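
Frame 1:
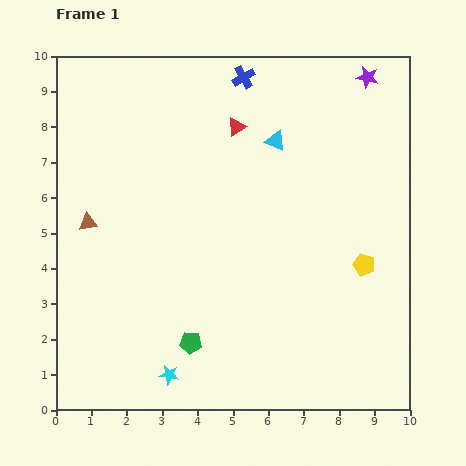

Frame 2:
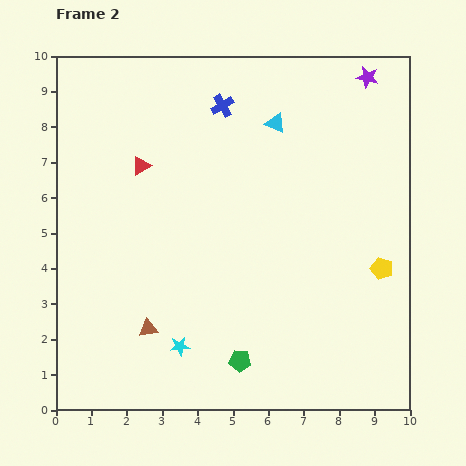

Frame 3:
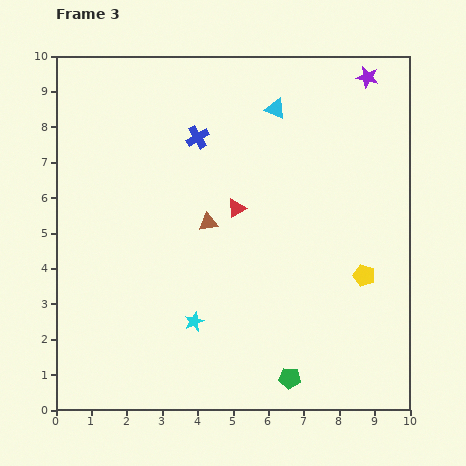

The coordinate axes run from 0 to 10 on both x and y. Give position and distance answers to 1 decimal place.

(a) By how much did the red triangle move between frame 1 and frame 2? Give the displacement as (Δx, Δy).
(-2.7, -1.1)

The red triangle was at (5.1, 8.0) in frame 1 and (2.4, 6.9) in frame 2.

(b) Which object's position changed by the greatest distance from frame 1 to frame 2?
the brown triangle

(moved 3.4; next 2.9)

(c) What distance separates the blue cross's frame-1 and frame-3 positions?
2.1

The blue cross moved from (5.3, 9.4) to (4.0, 7.7), a distance of √(1.3² + 1.7²) ≈ 2.1.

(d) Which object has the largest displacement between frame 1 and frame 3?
the brown triangle

(moved 3.4; next 3.0)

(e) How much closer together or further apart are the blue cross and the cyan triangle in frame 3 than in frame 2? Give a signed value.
+0.7

Distance in frame 2: 1.6. Distance in frame 3: 2.3.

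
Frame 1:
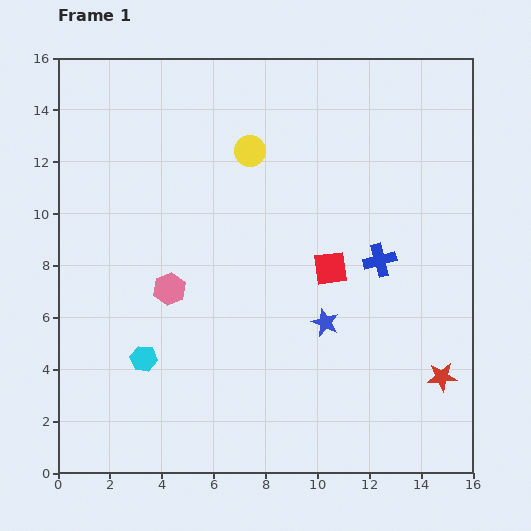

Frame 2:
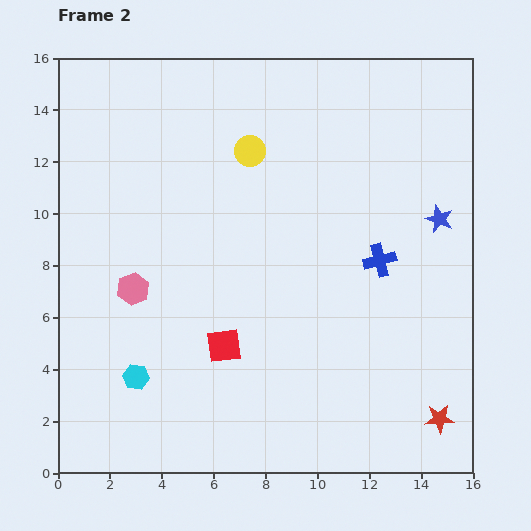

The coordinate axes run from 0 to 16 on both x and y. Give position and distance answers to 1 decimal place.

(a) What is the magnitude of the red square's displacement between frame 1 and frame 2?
5.1

The red square moved from (10.5, 7.9) to (6.4, 4.9), a distance of √(4.1² + 3.0²) ≈ 5.1.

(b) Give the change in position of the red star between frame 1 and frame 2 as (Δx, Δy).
(-0.1, -1.6)

The red star was at (14.8, 3.7) in frame 1 and (14.7, 2.1) in frame 2.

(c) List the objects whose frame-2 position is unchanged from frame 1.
the blue cross, the yellow circle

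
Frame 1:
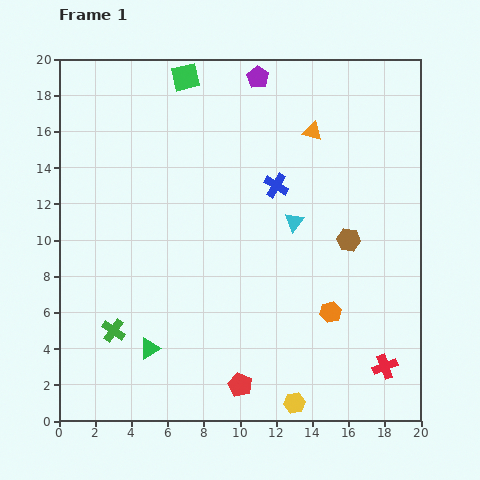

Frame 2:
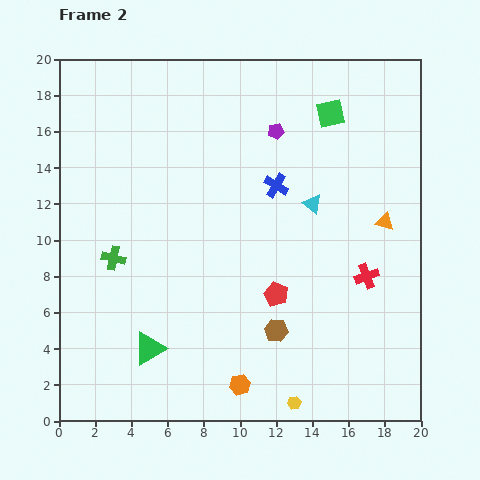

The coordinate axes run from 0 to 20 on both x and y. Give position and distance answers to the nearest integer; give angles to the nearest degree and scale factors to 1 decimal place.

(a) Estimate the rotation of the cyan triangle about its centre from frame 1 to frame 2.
31° counter-clockwise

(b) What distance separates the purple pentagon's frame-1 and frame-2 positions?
3

The purple pentagon moved from (11, 19) to (12, 16), a distance of √(1² + 3²) ≈ 3.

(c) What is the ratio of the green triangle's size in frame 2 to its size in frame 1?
1.6×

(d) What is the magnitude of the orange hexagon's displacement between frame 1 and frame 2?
6

The orange hexagon moved from (15, 6) to (10, 2), a distance of √(5² + 4²) ≈ 6.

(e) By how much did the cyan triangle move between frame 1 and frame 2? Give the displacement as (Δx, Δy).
(1, 1)

The cyan triangle was at (13, 11) in frame 1 and (14, 12) in frame 2.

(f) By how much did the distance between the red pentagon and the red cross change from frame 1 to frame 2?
-3

Distance in frame 1: 8. Distance in frame 2: 5.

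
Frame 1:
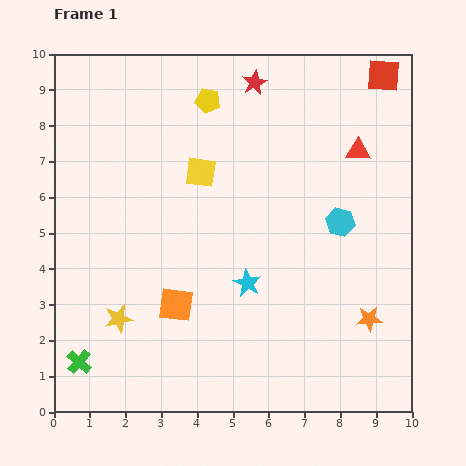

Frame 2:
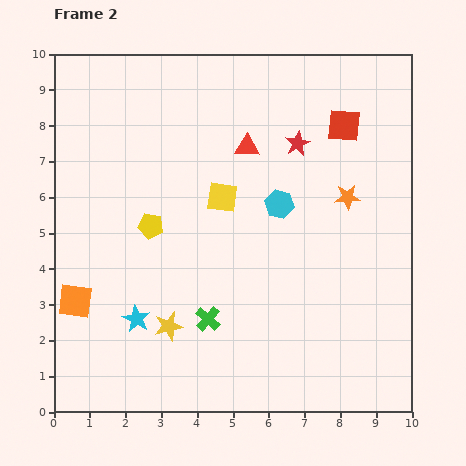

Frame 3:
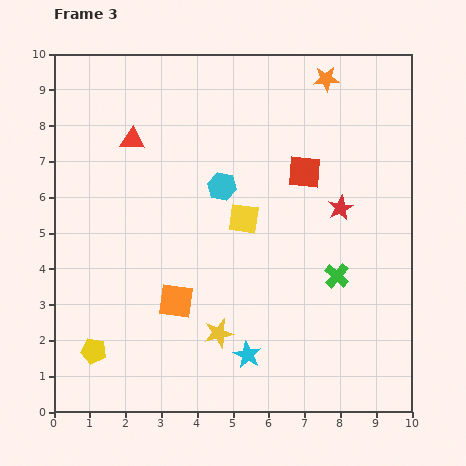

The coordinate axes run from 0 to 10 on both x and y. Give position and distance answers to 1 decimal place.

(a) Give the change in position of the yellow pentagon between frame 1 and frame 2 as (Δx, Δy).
(-1.6, -3.5)

The yellow pentagon was at (4.3, 8.7) in frame 1 and (2.7, 5.2) in frame 2.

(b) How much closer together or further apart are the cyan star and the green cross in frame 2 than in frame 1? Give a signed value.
-3.2

Distance in frame 1: 5.2. Distance in frame 2: 2.0.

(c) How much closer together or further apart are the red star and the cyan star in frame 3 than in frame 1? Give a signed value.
-0.7

Distance in frame 1: 5.6. Distance in frame 3: 4.9.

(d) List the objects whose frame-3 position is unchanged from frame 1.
none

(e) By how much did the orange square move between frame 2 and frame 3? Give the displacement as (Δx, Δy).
(2.8, 0.0)

The orange square was at (0.6, 3.1) in frame 2 and (3.4, 3.1) in frame 3.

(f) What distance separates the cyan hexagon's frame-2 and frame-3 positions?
1.7

The cyan hexagon moved from (6.3, 5.8) to (4.7, 6.3), a distance of √(1.6² + 0.5²) ≈ 1.7.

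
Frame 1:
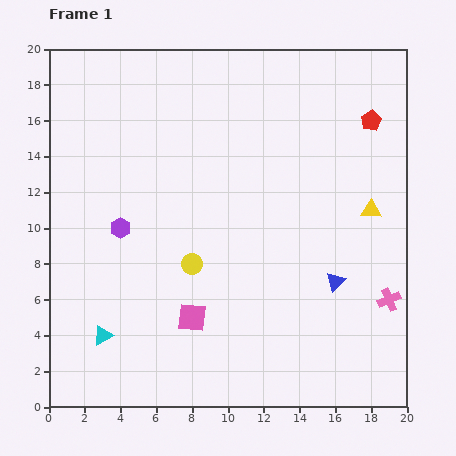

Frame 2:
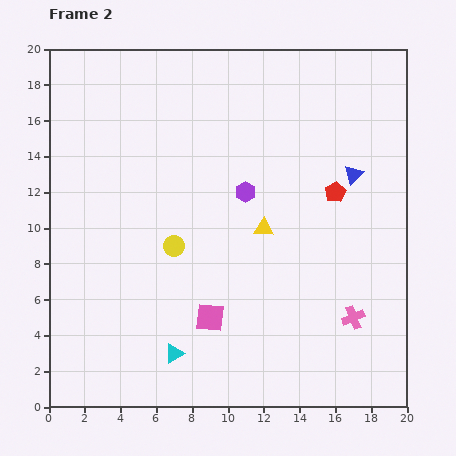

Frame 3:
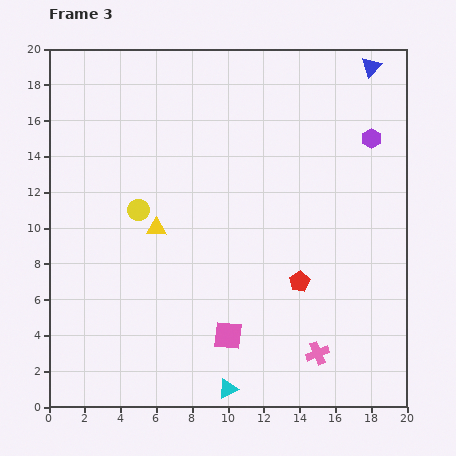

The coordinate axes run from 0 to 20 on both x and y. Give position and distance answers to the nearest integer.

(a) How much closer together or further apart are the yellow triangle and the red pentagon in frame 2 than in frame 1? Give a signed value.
-1

Distance in frame 1: 5. Distance in frame 2: 4.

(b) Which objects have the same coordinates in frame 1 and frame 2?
none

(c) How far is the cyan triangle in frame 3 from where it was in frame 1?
8

The cyan triangle moved from (3, 4) to (10, 1), a distance of √(7² + 3²) ≈ 8.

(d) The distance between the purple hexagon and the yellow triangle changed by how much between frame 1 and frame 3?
-1

Distance in frame 1: 14. Distance in frame 3: 13.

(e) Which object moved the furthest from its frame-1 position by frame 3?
the purple hexagon

(moved 15; next 12)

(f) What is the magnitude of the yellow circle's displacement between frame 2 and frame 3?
3

The yellow circle moved from (7, 9) to (5, 11), a distance of √(2² + 2²) ≈ 3.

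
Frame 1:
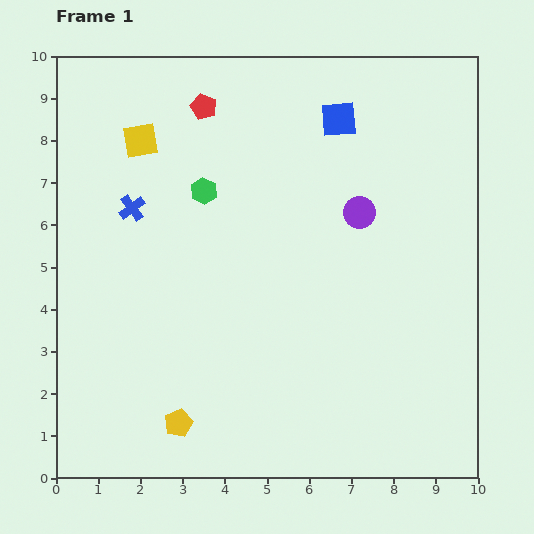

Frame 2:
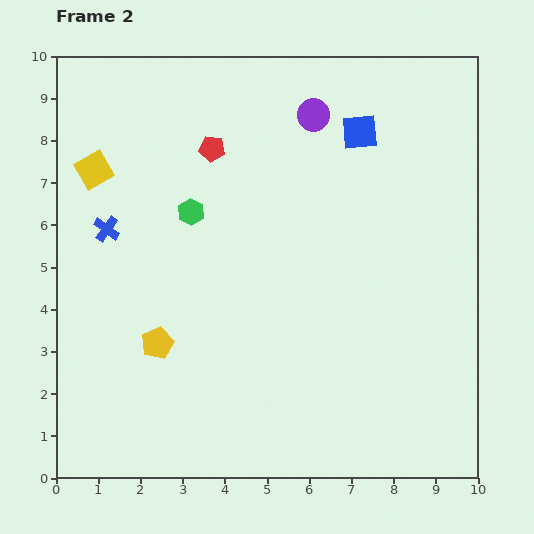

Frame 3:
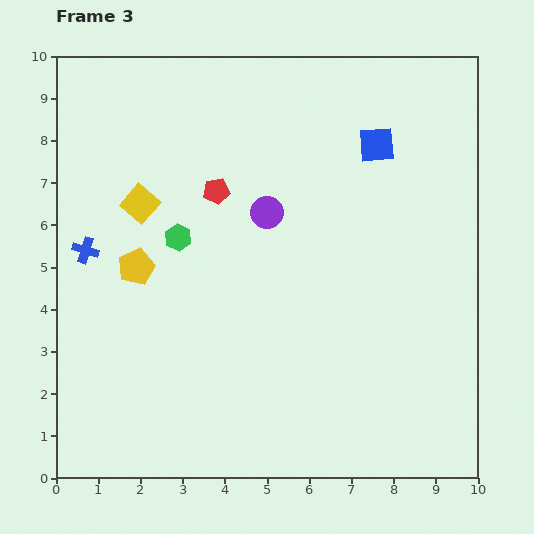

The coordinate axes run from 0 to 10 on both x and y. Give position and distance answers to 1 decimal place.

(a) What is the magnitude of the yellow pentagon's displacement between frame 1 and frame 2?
2.0

The yellow pentagon moved from (2.9, 1.3) to (2.4, 3.2), a distance of √(0.5² + 1.9²) ≈ 2.0.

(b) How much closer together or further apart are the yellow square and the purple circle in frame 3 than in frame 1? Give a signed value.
-2.5

Distance in frame 1: 5.5. Distance in frame 3: 3.0.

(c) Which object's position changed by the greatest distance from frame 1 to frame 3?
the yellow pentagon

(moved 3.8; next 2.2)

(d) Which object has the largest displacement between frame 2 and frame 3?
the purple circle

(moved 2.5; next 1.9)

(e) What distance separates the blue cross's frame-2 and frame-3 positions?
0.7

The blue cross moved from (1.2, 5.9) to (0.7, 5.4), a distance of √(0.5² + 0.5²) ≈ 0.7.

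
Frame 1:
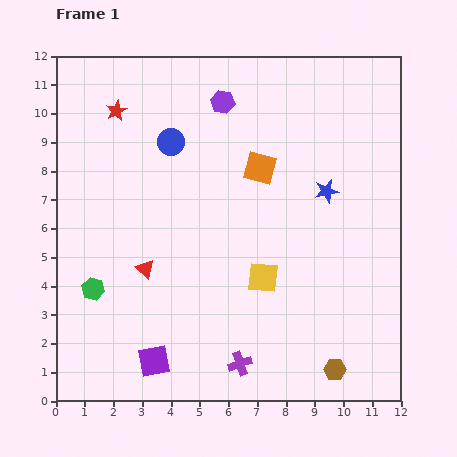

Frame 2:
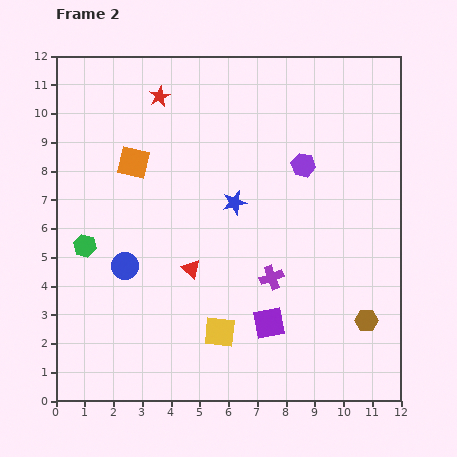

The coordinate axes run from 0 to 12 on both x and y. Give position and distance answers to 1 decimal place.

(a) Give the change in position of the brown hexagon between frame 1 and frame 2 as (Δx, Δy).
(1.1, 1.7)

The brown hexagon was at (9.7, 1.1) in frame 1 and (10.8, 2.8) in frame 2.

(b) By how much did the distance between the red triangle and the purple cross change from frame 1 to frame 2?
-1.9

Distance in frame 1: 4.7. Distance in frame 2: 2.8.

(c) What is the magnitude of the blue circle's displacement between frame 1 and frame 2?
4.6

The blue circle moved from (4.0, 9.0) to (2.4, 4.7), a distance of √(1.6² + 4.3²) ≈ 4.6.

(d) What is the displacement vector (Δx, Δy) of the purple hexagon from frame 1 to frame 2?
(2.8, -2.2)

The purple hexagon was at (5.8, 10.4) in frame 1 and (8.6, 8.2) in frame 2.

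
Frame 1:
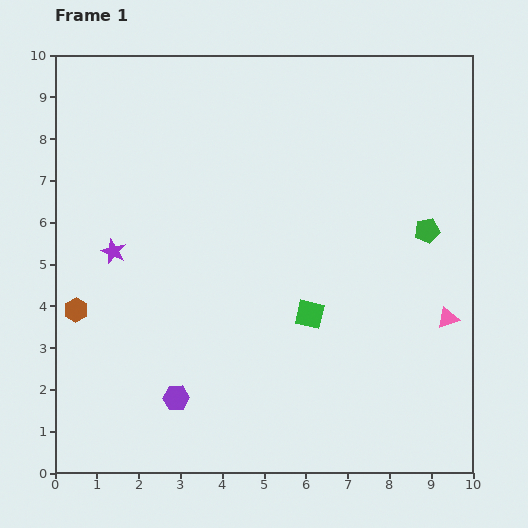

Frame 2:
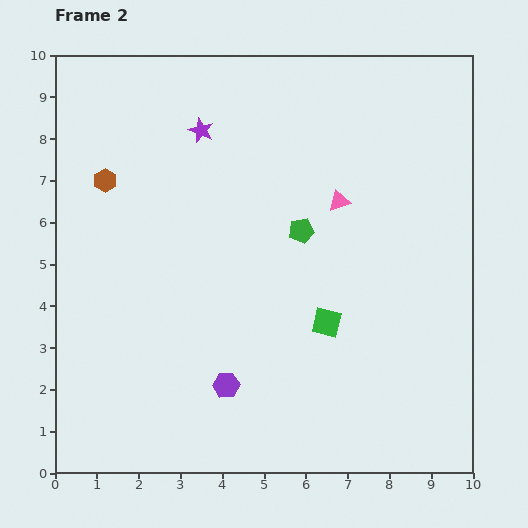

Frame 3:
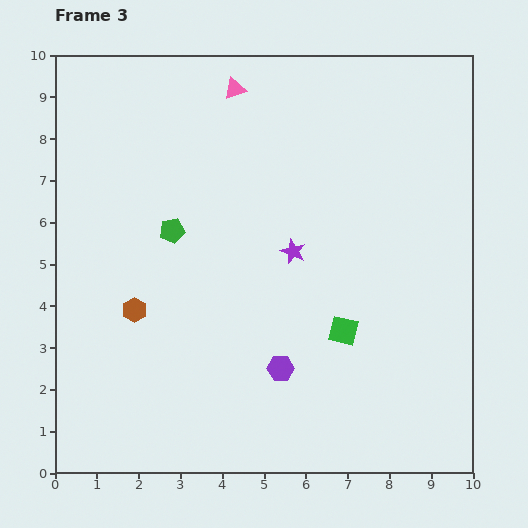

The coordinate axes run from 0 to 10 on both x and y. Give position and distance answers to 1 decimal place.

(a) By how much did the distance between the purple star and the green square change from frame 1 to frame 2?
+0.6

Distance in frame 1: 4.9. Distance in frame 2: 5.5.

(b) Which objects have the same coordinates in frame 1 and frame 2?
none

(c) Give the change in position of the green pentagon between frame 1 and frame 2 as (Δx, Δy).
(-3.0, 0.0)

The green pentagon was at (8.9, 5.8) in frame 1 and (5.9, 5.8) in frame 2.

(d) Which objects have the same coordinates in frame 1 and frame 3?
none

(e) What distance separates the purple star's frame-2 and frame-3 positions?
3.6

The purple star moved from (3.5, 8.2) to (5.7, 5.3), a distance of √(2.2² + 2.9²) ≈ 3.6.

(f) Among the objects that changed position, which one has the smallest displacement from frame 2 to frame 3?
the green square

(moved 0.4)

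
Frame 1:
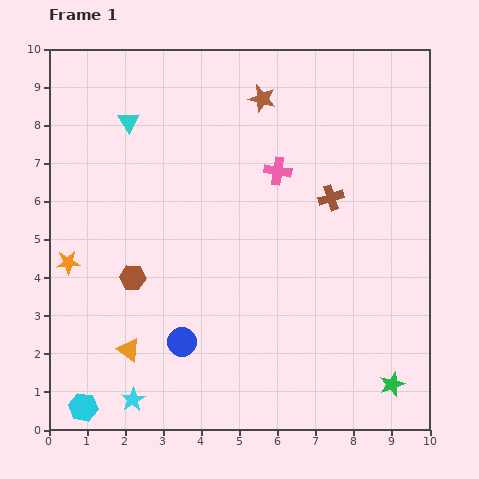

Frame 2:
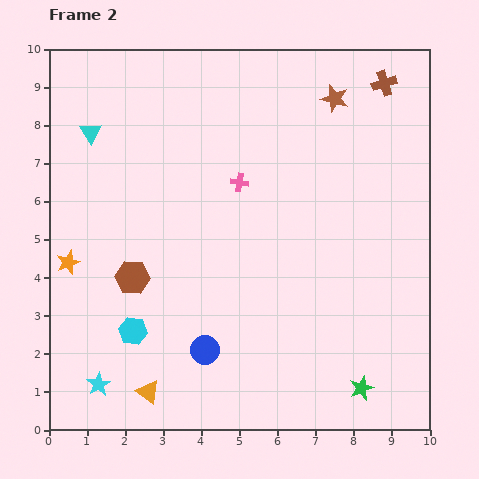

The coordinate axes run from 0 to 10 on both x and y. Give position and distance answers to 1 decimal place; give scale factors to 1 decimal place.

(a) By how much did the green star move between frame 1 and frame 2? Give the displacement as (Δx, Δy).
(-0.8, -0.1)

The green star was at (9.0, 1.2) in frame 1 and (8.2, 1.1) in frame 2.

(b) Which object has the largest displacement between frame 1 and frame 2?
the brown cross

(moved 3.3; next 2.4)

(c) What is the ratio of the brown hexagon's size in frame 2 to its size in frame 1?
1.3×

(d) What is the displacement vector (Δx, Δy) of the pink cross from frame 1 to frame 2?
(-1.0, -0.3)

The pink cross was at (6.0, 6.8) in frame 1 and (5.0, 6.5) in frame 2.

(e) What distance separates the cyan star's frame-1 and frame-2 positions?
1.0

The cyan star moved from (2.2, 0.8) to (1.3, 1.2), a distance of √(0.9² + 0.4²) ≈ 1.0.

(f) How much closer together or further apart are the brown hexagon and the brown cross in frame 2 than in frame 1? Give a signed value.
+2.7

Distance in frame 1: 5.6. Distance in frame 2: 8.3.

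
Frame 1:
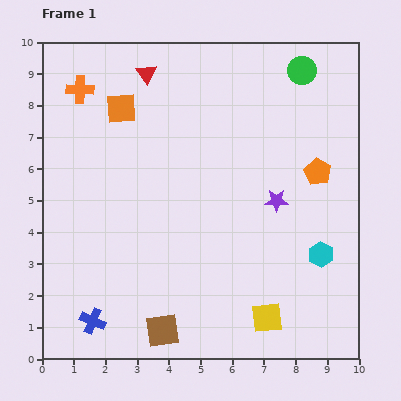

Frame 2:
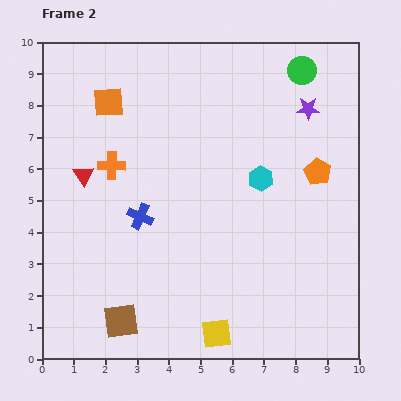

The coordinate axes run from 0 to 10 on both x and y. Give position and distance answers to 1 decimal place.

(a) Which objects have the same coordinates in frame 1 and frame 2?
the orange pentagon, the green circle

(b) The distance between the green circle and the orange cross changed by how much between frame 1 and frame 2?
-0.3

Distance in frame 1: 7.0. Distance in frame 2: 6.7.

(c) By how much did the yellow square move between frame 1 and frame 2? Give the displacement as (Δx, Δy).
(-1.6, -0.5)

The yellow square was at (7.1, 1.3) in frame 1 and (5.5, 0.8) in frame 2.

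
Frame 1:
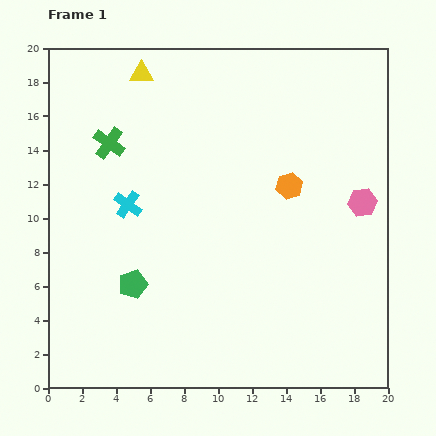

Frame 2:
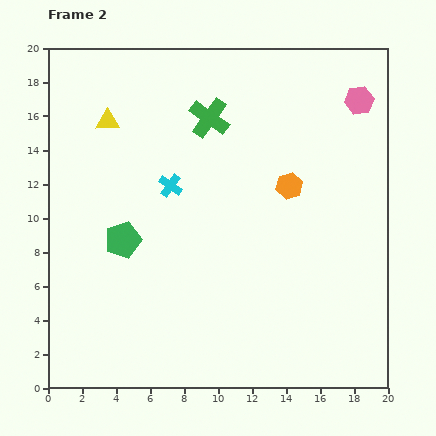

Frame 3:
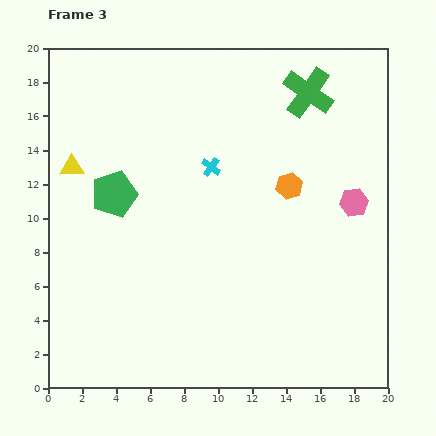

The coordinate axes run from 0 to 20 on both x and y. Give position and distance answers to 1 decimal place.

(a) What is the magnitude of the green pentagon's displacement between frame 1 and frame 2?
2.7

The green pentagon moved from (5.0, 6.1) to (4.4, 8.7), a distance of √(0.6² + 2.6²) ≈ 2.7.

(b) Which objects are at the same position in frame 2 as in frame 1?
the orange hexagon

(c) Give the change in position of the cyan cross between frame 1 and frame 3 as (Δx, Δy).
(4.9, 2.2)

The cyan cross was at (4.7, 10.8) in frame 1 and (9.6, 13.0) in frame 3.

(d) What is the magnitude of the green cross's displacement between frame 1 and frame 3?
12.1

The green cross moved from (3.6, 14.4) to (15.3, 17.4), a distance of √(11.7² + 3.0²) ≈ 12.1.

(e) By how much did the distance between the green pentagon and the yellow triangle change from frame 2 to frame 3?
-4.1

Distance in frame 2: 7.1. Distance in frame 3: 3.0.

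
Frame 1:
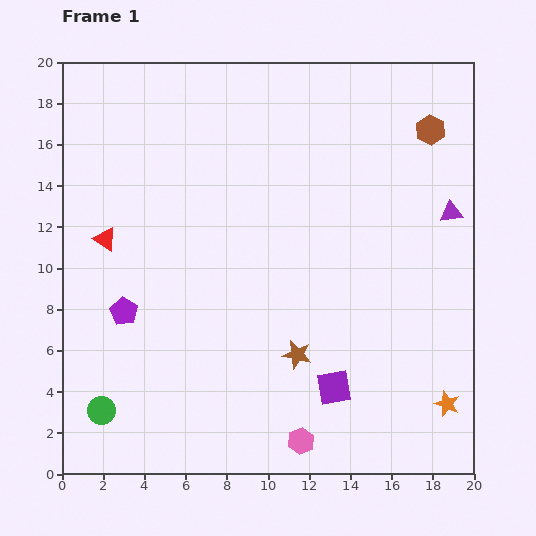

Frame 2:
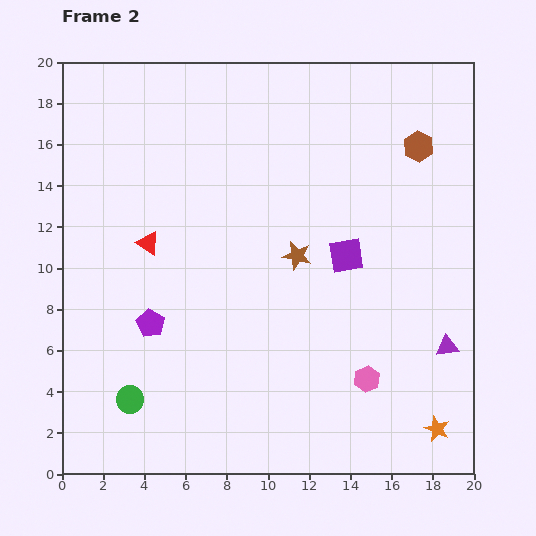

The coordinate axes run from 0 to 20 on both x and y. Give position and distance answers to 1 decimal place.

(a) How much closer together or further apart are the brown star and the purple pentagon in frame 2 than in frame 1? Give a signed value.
-0.9

Distance in frame 1: 8.7. Distance in frame 2: 7.8.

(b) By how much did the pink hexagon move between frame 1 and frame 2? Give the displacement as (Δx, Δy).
(3.2, 3.0)

The pink hexagon was at (11.6, 1.6) in frame 1 and (14.8, 4.6) in frame 2.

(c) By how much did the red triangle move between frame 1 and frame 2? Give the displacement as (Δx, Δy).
(2.1, -0.2)

The red triangle was at (2.1, 11.4) in frame 1 and (4.2, 11.2) in frame 2.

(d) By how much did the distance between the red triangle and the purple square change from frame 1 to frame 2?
-3.6

Distance in frame 1: 13.2. Distance in frame 2: 9.6.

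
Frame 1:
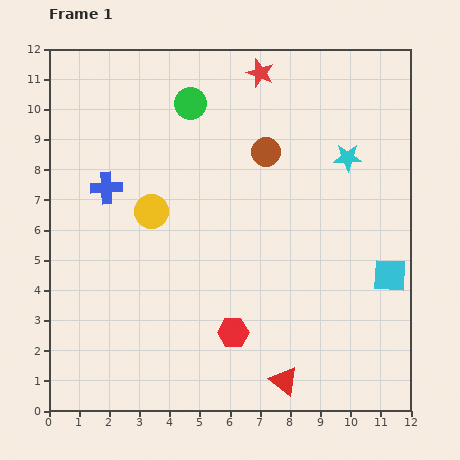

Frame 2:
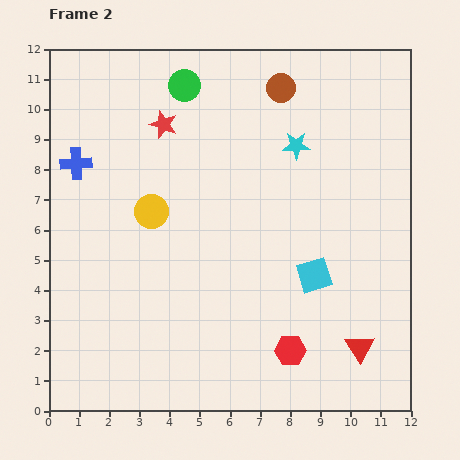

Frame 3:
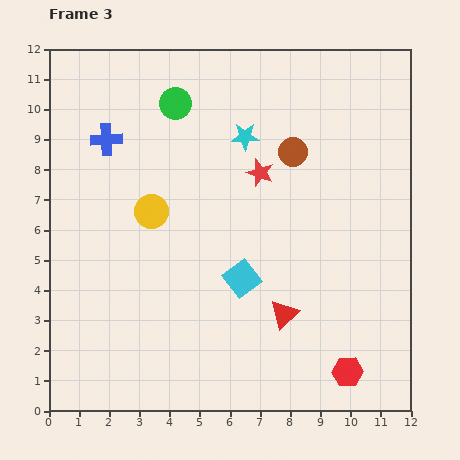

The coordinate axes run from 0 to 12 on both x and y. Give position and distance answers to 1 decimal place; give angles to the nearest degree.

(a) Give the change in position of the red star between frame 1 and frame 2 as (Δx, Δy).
(-3.2, -1.7)

The red star was at (7.0, 11.2) in frame 1 and (3.8, 9.5) in frame 2.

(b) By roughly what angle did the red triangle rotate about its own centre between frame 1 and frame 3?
39° clockwise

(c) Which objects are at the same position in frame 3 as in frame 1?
the yellow circle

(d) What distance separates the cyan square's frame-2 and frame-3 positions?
2.4

The cyan square moved from (8.8, 4.5) to (6.4, 4.4), a distance of √(2.4² + 0.1²) ≈ 2.4.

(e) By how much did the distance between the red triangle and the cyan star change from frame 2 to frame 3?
-1.0

Distance in frame 2: 7.0. Distance in frame 3: 6.0.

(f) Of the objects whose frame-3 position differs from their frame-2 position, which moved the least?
the green circle

(moved 0.7)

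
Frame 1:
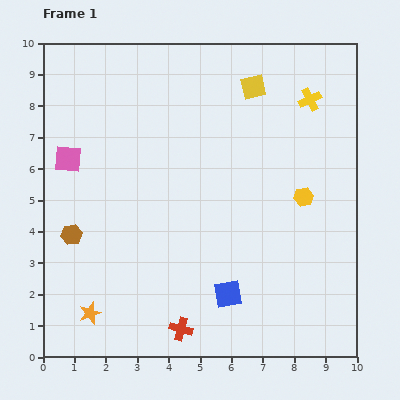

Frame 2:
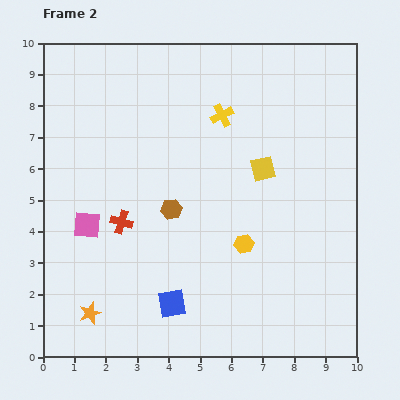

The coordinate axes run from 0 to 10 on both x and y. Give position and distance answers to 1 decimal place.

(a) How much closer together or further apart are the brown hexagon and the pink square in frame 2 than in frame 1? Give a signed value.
+0.3

Distance in frame 1: 2.4. Distance in frame 2: 2.7.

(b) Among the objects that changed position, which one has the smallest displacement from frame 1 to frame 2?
the blue square

(moved 1.8)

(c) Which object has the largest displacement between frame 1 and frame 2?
the red cross

(moved 3.9; next 3.3)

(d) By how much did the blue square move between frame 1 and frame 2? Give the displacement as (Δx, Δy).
(-1.8, -0.3)

The blue square was at (5.9, 2.0) in frame 1 and (4.1, 1.7) in frame 2.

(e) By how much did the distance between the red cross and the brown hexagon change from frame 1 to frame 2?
-3.0

Distance in frame 1: 4.6. Distance in frame 2: 1.6.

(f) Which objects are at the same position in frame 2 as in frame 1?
the orange star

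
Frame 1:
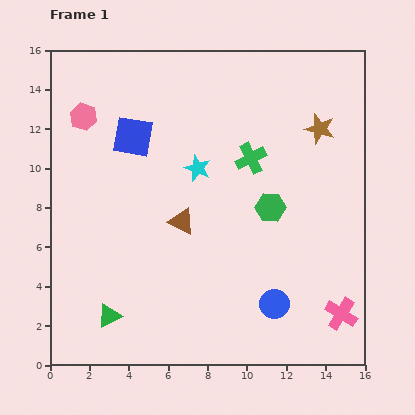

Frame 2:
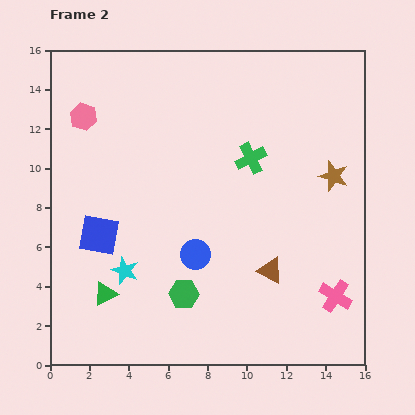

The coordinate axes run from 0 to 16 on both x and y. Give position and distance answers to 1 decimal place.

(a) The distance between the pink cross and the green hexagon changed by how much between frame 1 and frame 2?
+1.2

Distance in frame 1: 6.5. Distance in frame 2: 7.7.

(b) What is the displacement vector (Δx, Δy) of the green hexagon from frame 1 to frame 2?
(-4.4, -4.4)

The green hexagon was at (11.2, 8.0) in frame 1 and (6.8, 3.6) in frame 2.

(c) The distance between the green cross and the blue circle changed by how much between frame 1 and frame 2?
-1.9

Distance in frame 1: 7.5. Distance in frame 2: 5.6.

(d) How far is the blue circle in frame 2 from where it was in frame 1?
4.7

The blue circle moved from (11.4, 3.1) to (7.4, 5.6), a distance of √(4.0² + 2.5²) ≈ 4.7.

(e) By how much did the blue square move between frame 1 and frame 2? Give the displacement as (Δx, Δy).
(-1.7, -5.0)

The blue square was at (4.2, 11.6) in frame 1 and (2.5, 6.6) in frame 2.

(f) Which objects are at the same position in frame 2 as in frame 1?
the pink hexagon, the green cross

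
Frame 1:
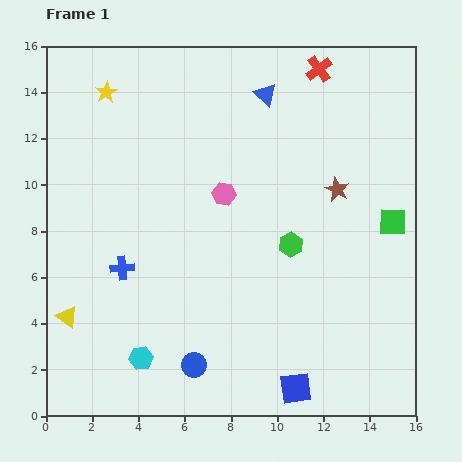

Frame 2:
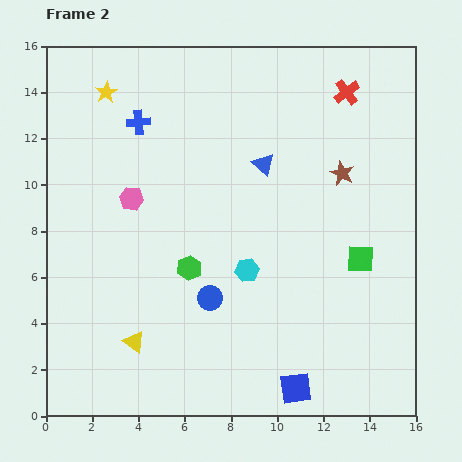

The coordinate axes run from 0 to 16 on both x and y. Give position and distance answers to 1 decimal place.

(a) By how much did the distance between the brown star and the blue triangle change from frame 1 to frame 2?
-1.7

Distance in frame 1: 5.1. Distance in frame 2: 3.4.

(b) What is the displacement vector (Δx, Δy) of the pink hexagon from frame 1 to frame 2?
(-4.0, -0.2)

The pink hexagon was at (7.7, 9.6) in frame 1 and (3.7, 9.4) in frame 2.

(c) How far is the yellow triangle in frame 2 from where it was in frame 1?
3.1

The yellow triangle moved from (0.9, 4.3) to (3.8, 3.2), a distance of √(2.9² + 1.1²) ≈ 3.1.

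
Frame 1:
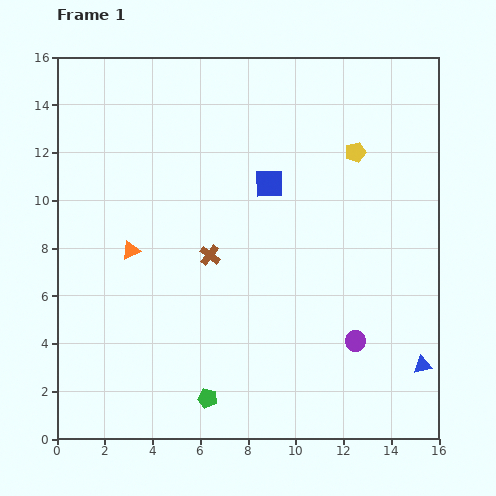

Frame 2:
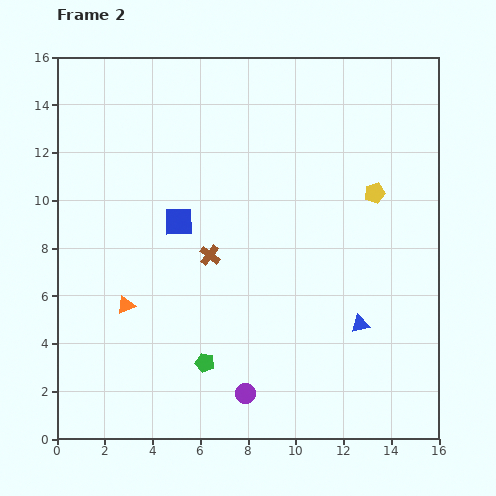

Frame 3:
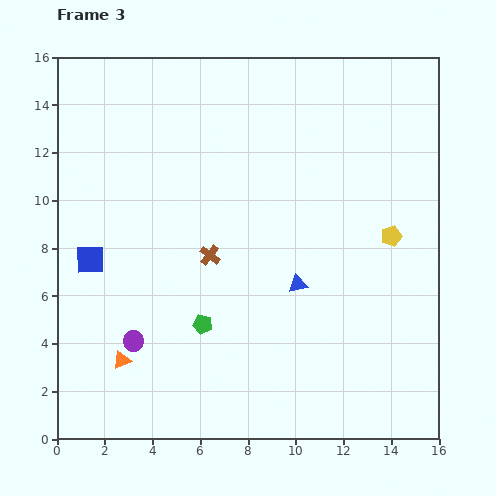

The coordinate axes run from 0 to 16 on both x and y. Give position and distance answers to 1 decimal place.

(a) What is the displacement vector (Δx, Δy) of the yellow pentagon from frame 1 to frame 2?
(0.8, -1.7)

The yellow pentagon was at (12.5, 12.0) in frame 1 and (13.3, 10.3) in frame 2.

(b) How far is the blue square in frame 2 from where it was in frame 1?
4.1

The blue square moved from (8.9, 10.7) to (5.1, 9.1), a distance of √(3.8² + 1.6²) ≈ 4.1.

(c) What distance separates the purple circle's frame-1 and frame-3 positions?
9.3

The purple circle moved from (12.5, 4.1) to (3.2, 4.1), a distance of √(9.3² + 0.0²) ≈ 9.3.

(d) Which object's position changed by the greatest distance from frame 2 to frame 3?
the purple circle

(moved 5.2; next 4.0)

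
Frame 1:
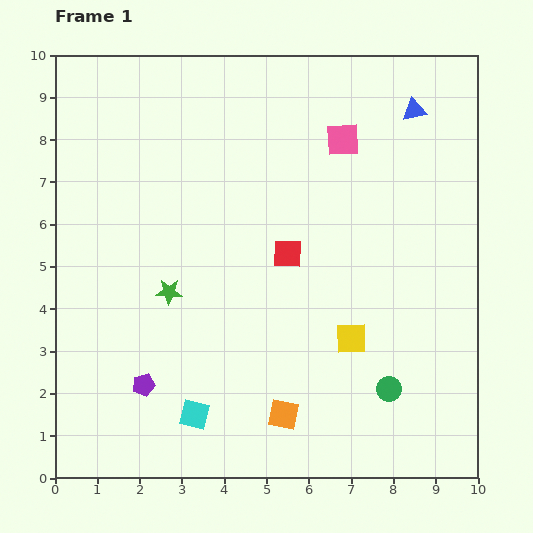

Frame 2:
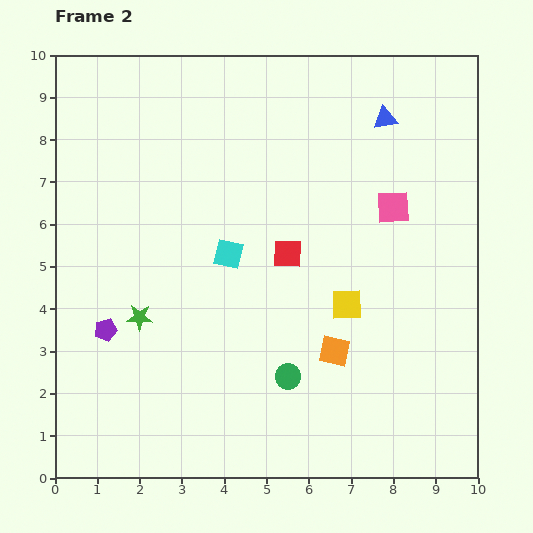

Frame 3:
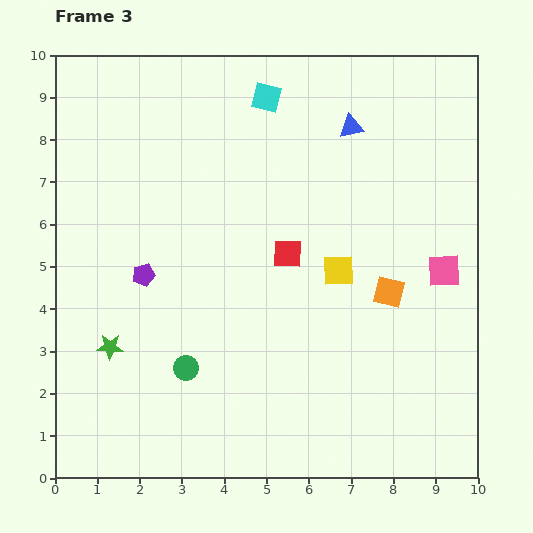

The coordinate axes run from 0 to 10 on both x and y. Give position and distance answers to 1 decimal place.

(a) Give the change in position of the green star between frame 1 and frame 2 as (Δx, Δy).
(-0.7, -0.6)

The green star was at (2.7, 4.4) in frame 1 and (2.0, 3.8) in frame 2.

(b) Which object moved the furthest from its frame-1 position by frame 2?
the cyan square

(moved 3.9; next 2.4)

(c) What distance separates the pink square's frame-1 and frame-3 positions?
3.9

The pink square moved from (6.8, 8.0) to (9.2, 4.9), a distance of √(2.4² + 3.1²) ≈ 3.9.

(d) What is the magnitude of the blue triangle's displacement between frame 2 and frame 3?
0.8

The blue triangle moved from (7.8, 8.5) to (7.0, 8.3), a distance of √(0.8² + 0.2²) ≈ 0.8.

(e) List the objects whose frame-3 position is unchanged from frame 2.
the red square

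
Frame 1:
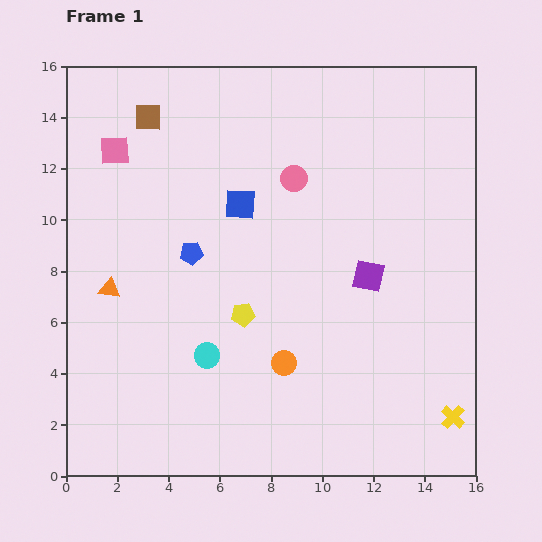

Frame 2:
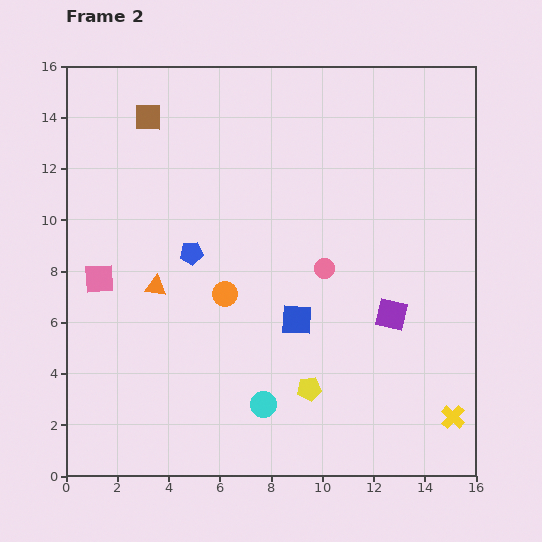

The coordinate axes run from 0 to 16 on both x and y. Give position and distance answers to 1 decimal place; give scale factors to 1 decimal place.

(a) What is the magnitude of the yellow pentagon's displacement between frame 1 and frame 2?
3.9

The yellow pentagon moved from (6.9, 6.3) to (9.5, 3.4), a distance of √(2.6² + 2.9²) ≈ 3.9.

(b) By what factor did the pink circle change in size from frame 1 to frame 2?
0.8×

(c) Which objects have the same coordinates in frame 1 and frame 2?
the brown square, the yellow cross, the blue pentagon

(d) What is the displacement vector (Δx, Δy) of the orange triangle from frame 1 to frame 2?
(1.8, 0.1)

The orange triangle was at (1.7, 7.3) in frame 1 and (3.5, 7.4) in frame 2.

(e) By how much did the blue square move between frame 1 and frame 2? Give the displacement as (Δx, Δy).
(2.2, -4.5)

The blue square was at (6.8, 10.6) in frame 1 and (9.0, 6.1) in frame 2.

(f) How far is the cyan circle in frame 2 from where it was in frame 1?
2.9

The cyan circle moved from (5.5, 4.7) to (7.7, 2.8), a distance of √(2.2² + 1.9²) ≈ 2.9.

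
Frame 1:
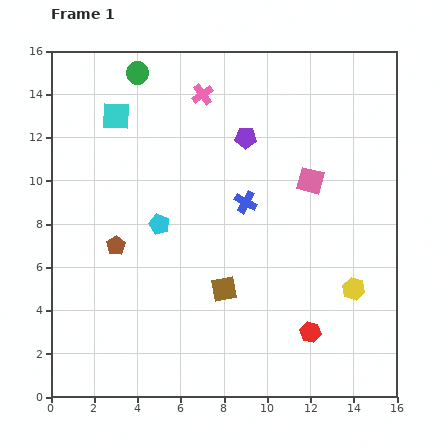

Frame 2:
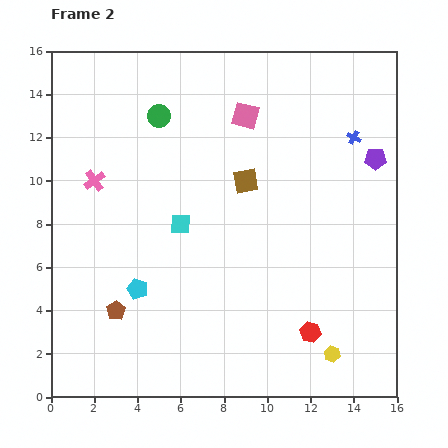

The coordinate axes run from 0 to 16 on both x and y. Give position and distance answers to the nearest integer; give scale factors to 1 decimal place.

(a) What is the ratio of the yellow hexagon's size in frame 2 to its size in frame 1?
0.7×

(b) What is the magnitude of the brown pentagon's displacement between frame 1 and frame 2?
3

The brown pentagon moved from (3, 7) to (3, 4), a distance of √(0² + 3²) ≈ 3.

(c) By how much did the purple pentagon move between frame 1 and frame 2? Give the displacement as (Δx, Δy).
(6, -1)

The purple pentagon was at (9, 12) in frame 1 and (15, 11) in frame 2.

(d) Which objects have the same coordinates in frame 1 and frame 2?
the red hexagon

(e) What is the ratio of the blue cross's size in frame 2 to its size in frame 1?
0.6×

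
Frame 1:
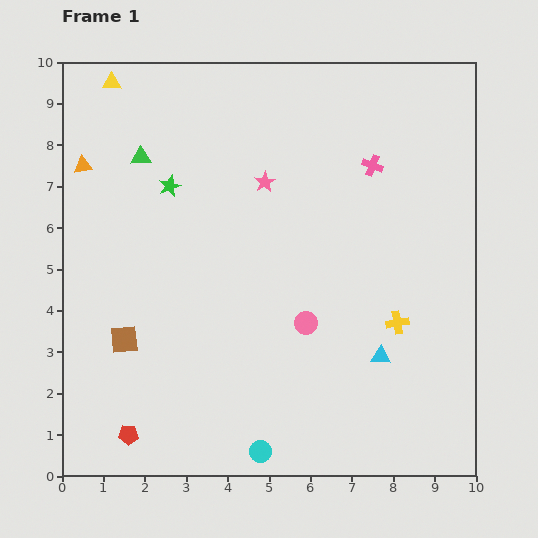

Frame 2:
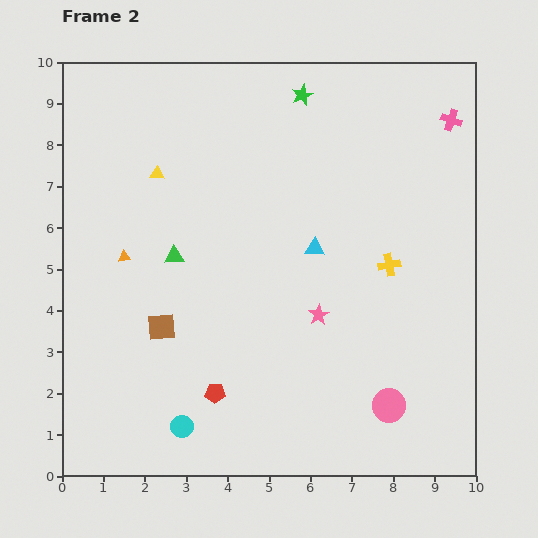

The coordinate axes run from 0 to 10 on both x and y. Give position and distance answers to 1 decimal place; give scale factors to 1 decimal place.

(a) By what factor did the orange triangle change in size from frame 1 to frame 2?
0.7×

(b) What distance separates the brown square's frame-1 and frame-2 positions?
0.9

The brown square moved from (1.5, 3.3) to (2.4, 3.6), a distance of √(0.9² + 0.3²) ≈ 0.9.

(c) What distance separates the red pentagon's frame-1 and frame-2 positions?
2.3

The red pentagon moved from (1.6, 1.0) to (3.7, 2.0), a distance of √(2.1² + 1.0²) ≈ 2.3.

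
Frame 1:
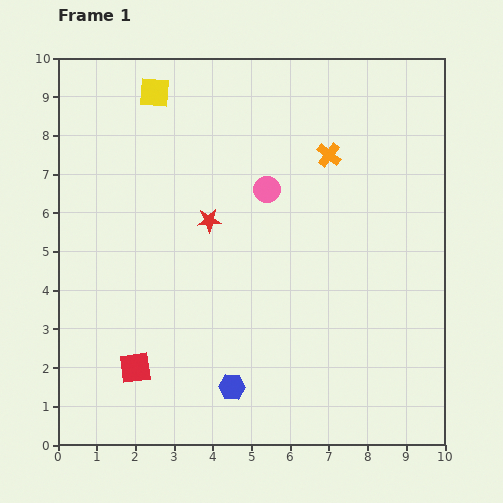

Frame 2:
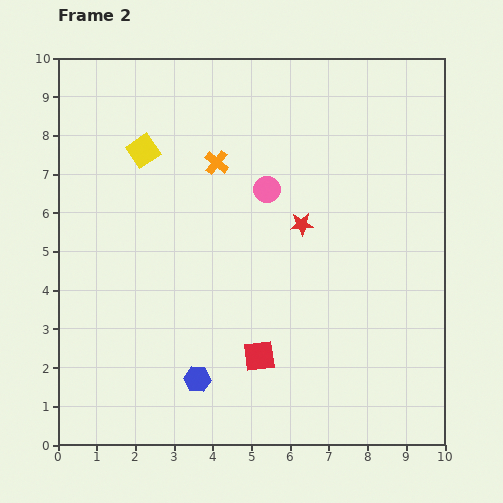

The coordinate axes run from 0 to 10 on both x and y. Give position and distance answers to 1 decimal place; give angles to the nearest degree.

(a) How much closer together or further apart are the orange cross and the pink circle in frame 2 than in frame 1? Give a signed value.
-0.3

Distance in frame 1: 1.8. Distance in frame 2: 1.5.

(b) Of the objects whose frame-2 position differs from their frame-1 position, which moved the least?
the blue hexagon

(moved 0.9)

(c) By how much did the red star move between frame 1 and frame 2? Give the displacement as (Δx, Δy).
(2.4, -0.1)

The red star was at (3.9, 5.8) in frame 1 and (6.3, 5.7) in frame 2.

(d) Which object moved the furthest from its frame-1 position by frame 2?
the red square

(moved 3.2; next 2.9)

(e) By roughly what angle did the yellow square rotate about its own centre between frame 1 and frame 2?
40° counter-clockwise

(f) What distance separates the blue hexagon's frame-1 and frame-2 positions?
0.9

The blue hexagon moved from (4.5, 1.5) to (3.6, 1.7), a distance of √(0.9² + 0.2²) ≈ 0.9.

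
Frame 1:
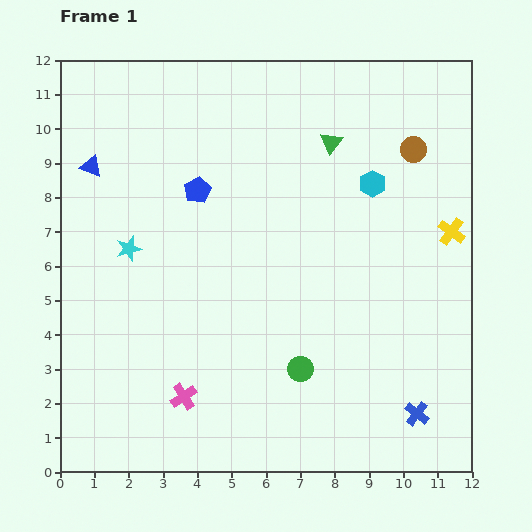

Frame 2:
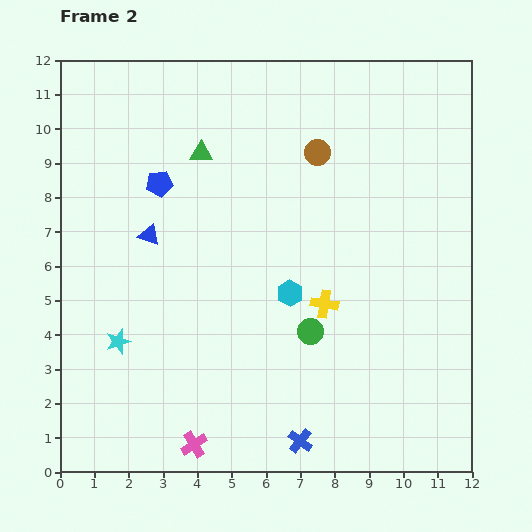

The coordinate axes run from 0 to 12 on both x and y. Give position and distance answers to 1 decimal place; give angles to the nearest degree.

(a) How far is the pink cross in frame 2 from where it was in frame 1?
1.4

The pink cross moved from (3.6, 2.2) to (3.9, 0.8), a distance of √(0.3² + 1.4²) ≈ 1.4.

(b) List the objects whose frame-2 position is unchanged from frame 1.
none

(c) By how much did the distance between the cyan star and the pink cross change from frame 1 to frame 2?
-0.9

Distance in frame 1: 4.6. Distance in frame 2: 3.7.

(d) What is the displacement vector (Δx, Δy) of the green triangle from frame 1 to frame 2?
(-3.8, -0.3)

The green triangle was at (7.9, 9.6) in frame 1 and (4.1, 9.3) in frame 2.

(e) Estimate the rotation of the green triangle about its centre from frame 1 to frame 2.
55° clockwise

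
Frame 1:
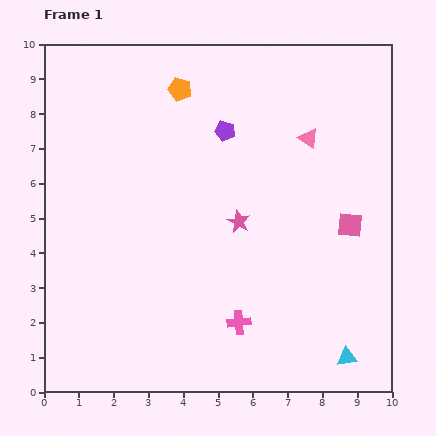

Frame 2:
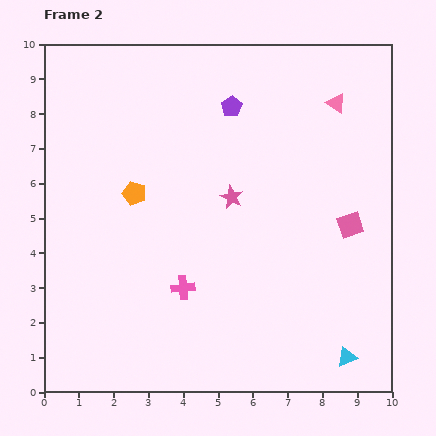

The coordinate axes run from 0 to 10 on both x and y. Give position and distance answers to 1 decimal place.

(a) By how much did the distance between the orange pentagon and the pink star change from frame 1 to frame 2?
-1.4

Distance in frame 1: 4.2. Distance in frame 2: 2.8.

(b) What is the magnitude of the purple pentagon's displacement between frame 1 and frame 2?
0.7

The purple pentagon moved from (5.2, 7.5) to (5.4, 8.2), a distance of √(0.2² + 0.7²) ≈ 0.7.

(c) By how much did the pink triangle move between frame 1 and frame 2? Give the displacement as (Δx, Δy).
(0.8, 1.0)

The pink triangle was at (7.6, 7.3) in frame 1 and (8.4, 8.3) in frame 2.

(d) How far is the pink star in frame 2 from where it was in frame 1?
0.7

The pink star moved from (5.6, 4.9) to (5.4, 5.6), a distance of √(0.2² + 0.7²) ≈ 0.7.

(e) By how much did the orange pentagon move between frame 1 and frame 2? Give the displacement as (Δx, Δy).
(-1.3, -3.0)

The orange pentagon was at (3.9, 8.7) in frame 1 and (2.6, 5.7) in frame 2.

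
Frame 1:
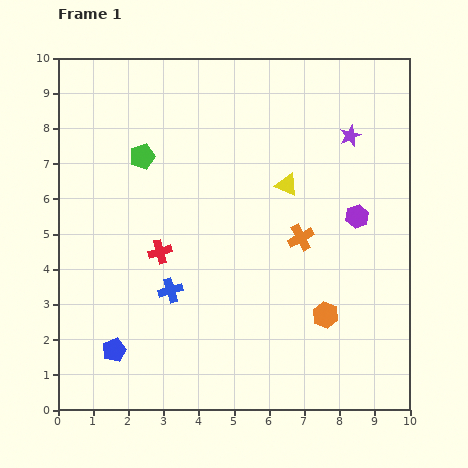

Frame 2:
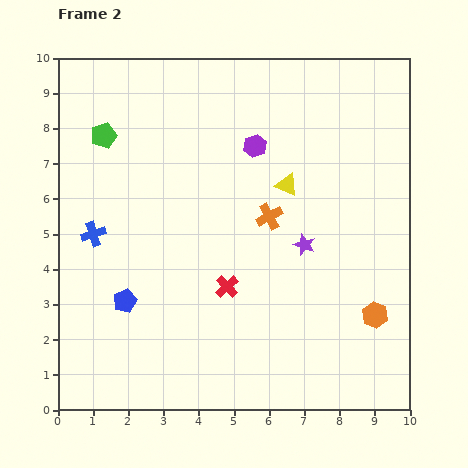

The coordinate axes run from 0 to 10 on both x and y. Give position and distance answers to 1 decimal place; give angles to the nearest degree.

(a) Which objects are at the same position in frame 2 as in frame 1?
the yellow triangle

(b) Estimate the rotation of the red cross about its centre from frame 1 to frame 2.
29° counter-clockwise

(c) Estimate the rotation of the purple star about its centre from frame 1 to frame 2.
29° counter-clockwise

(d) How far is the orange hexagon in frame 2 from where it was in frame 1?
1.4

The orange hexagon moved from (7.6, 2.7) to (9.0, 2.7), a distance of √(1.4² + 0.0²) ≈ 1.4.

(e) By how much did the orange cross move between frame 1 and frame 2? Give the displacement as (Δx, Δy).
(-0.9, 0.6)

The orange cross was at (6.9, 4.9) in frame 1 and (6.0, 5.5) in frame 2.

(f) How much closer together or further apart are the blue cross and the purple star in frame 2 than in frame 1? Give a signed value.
-0.7

Distance in frame 1: 6.7. Distance in frame 2: 6.0.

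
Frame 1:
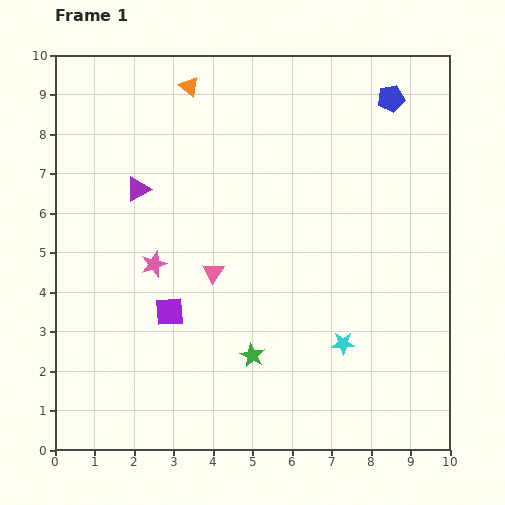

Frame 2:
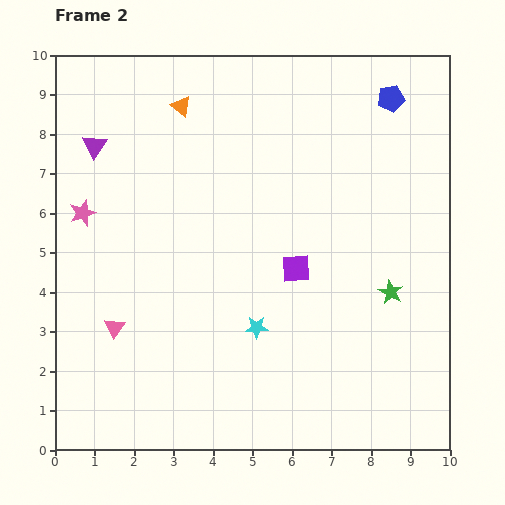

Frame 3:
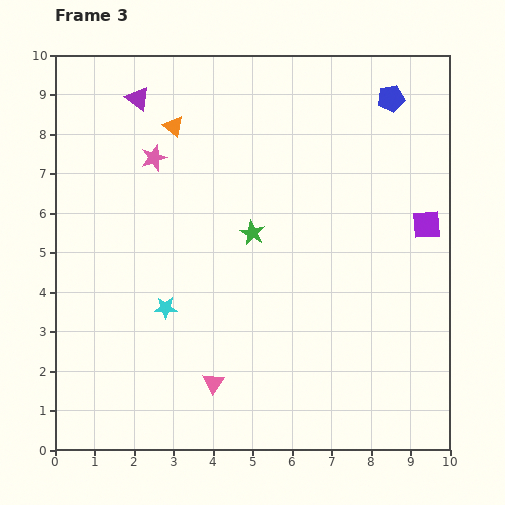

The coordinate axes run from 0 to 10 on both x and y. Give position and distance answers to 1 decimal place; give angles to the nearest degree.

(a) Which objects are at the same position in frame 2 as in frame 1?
the blue pentagon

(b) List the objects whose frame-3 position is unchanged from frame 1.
the blue pentagon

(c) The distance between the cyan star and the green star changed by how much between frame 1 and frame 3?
+0.6

Distance in frame 1: 2.3. Distance in frame 3: 2.9.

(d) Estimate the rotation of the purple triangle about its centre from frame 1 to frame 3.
52° counter-clockwise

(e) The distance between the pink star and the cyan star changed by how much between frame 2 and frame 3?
-1.5

Distance in frame 2: 5.3. Distance in frame 3: 3.8.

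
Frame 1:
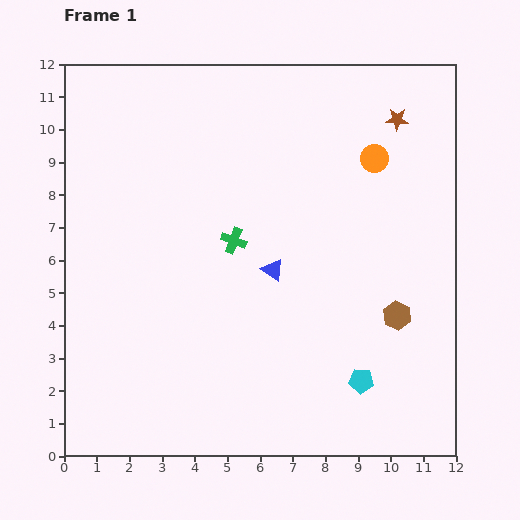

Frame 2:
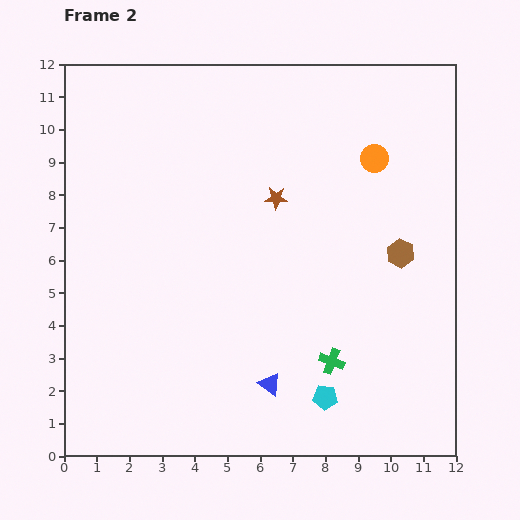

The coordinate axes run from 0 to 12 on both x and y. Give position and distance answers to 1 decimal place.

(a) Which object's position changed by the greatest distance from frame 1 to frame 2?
the green cross

(moved 4.8; next 4.4)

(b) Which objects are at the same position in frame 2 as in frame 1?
the orange circle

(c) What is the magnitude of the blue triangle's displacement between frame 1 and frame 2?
3.5

The blue triangle moved from (6.4, 5.7) to (6.3, 2.2), a distance of √(0.1² + 3.5²) ≈ 3.5.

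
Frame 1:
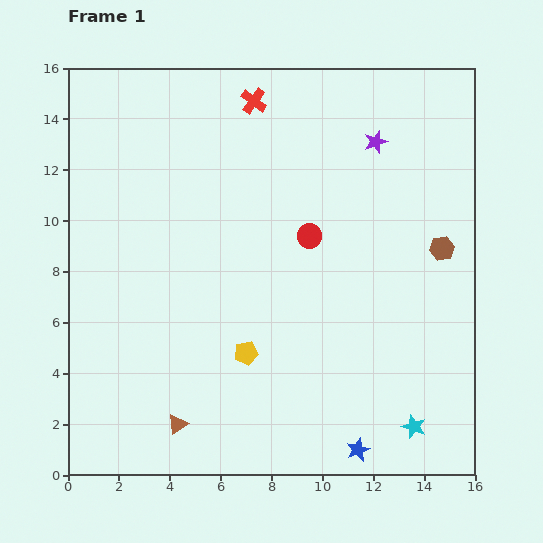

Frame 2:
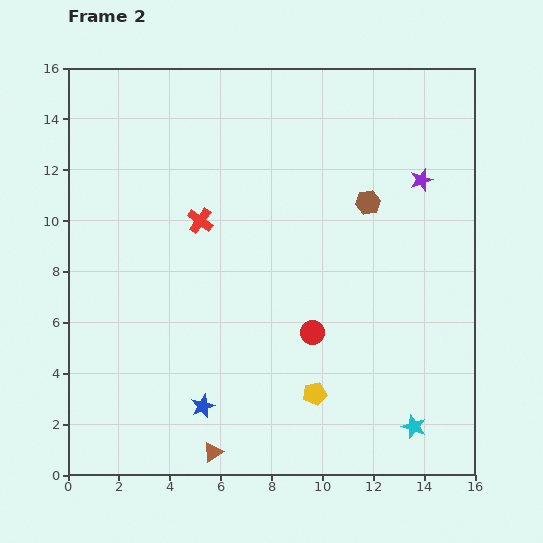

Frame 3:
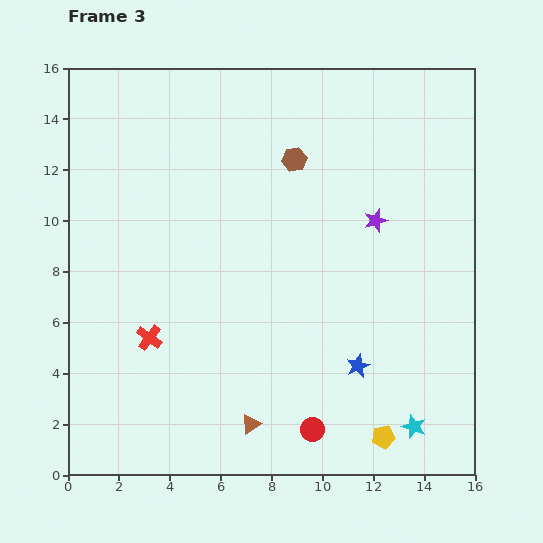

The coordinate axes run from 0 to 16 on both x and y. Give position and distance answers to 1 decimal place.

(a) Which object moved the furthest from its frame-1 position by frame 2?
the blue star

(moved 6.3; next 5.1)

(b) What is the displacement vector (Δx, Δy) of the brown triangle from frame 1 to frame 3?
(2.9, 0.0)

The brown triangle was at (4.3, 2.0) in frame 1 and (7.2, 2.0) in frame 3.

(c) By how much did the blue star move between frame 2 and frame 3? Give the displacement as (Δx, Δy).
(6.1, 1.6)

The blue star was at (5.3, 2.7) in frame 2 and (11.4, 4.3) in frame 3.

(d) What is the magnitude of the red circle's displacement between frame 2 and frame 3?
3.8

The red circle moved from (9.6, 5.6) to (9.6, 1.8), a distance of √(0.0² + 3.8²) ≈ 3.8.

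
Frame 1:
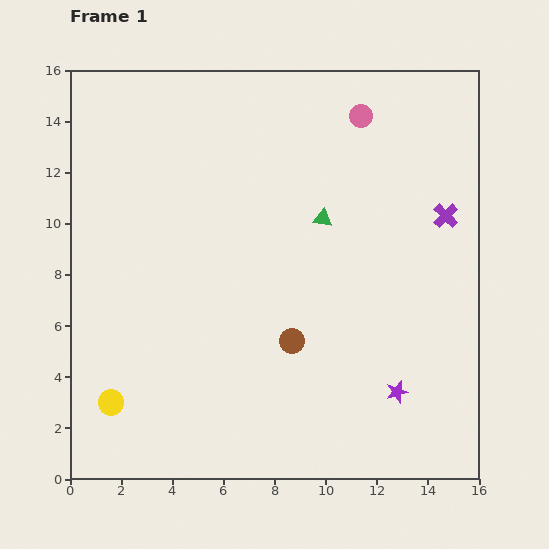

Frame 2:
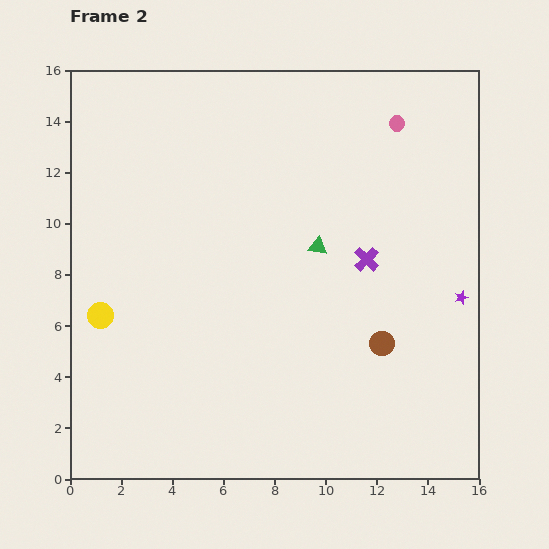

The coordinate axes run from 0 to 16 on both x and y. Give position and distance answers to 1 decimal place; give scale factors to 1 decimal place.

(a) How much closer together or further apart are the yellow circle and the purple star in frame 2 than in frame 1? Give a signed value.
+2.9

Distance in frame 1: 11.2. Distance in frame 2: 14.1.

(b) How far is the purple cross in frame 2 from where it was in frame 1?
3.5

The purple cross moved from (14.7, 10.3) to (11.6, 8.6), a distance of √(3.1² + 1.7²) ≈ 3.5.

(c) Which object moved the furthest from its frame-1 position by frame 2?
the purple star

(moved 4.5; next 3.5)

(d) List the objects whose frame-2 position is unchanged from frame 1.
none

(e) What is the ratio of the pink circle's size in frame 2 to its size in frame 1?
0.7×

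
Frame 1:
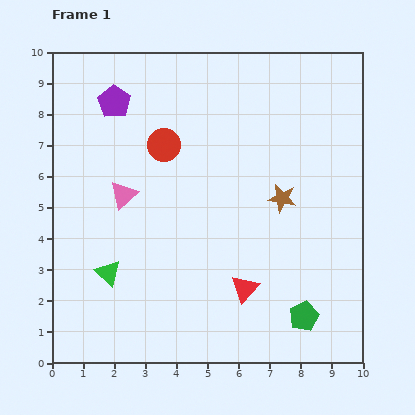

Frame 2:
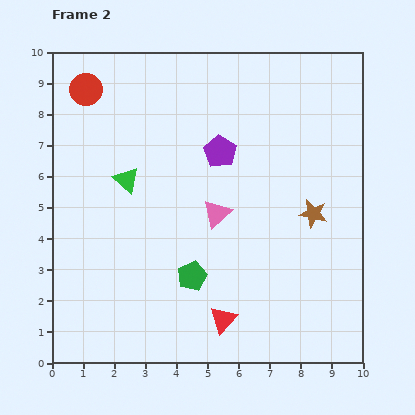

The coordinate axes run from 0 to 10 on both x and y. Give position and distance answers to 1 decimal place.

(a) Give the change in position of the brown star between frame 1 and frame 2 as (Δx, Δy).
(1.0, -0.5)

The brown star was at (7.4, 5.3) in frame 1 and (8.4, 4.8) in frame 2.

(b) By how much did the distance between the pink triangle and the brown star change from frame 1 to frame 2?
-2.0

Distance in frame 1: 5.1. Distance in frame 2: 3.1.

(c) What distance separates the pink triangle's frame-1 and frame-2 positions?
3.1

The pink triangle moved from (2.3, 5.4) to (5.3, 4.8), a distance of √(3.0² + 0.6²) ≈ 3.1.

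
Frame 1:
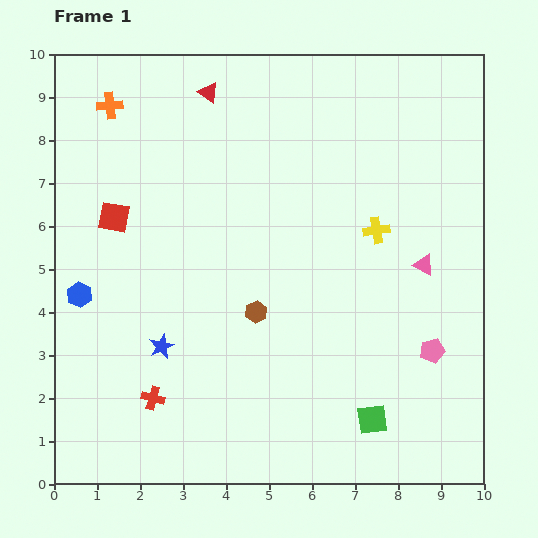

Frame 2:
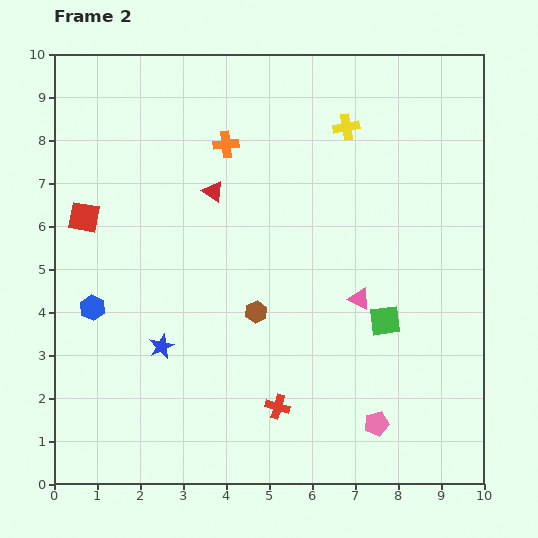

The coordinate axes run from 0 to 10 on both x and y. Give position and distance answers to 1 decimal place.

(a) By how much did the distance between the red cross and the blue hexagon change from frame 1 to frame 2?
+2.0

Distance in frame 1: 2.9. Distance in frame 2: 4.9.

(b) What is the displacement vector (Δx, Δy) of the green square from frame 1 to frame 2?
(0.3, 2.3)

The green square was at (7.4, 1.5) in frame 1 and (7.7, 3.8) in frame 2.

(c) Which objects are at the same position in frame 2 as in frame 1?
the brown hexagon, the blue star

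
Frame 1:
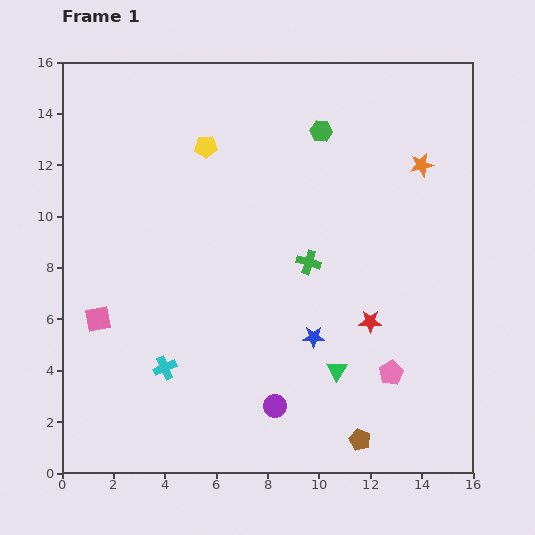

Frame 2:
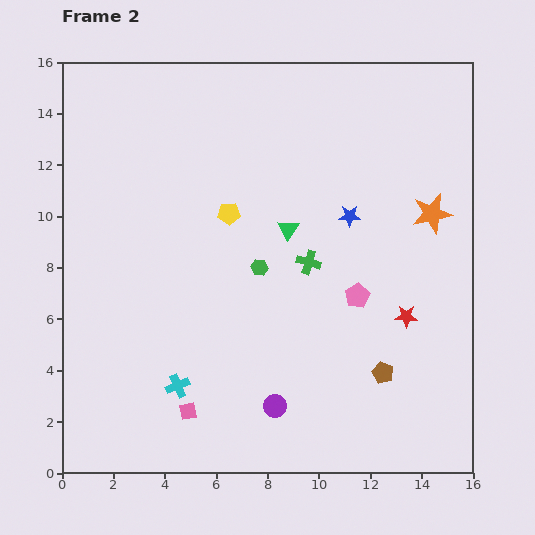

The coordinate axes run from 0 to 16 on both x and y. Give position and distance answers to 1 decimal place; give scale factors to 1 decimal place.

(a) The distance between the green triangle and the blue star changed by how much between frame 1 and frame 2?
+0.9

Distance in frame 1: 1.6. Distance in frame 2: 2.5.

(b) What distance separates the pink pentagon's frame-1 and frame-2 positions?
3.3

The pink pentagon moved from (12.8, 3.9) to (11.5, 6.9), a distance of √(1.3² + 3.0²) ≈ 3.3.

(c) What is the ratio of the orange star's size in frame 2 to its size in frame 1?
1.7×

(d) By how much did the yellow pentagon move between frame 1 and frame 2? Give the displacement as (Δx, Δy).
(0.9, -2.6)

The yellow pentagon was at (5.6, 12.7) in frame 1 and (6.5, 10.1) in frame 2.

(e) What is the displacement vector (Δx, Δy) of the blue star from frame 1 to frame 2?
(1.4, 4.7)

The blue star was at (9.8, 5.3) in frame 1 and (11.2, 10.0) in frame 2.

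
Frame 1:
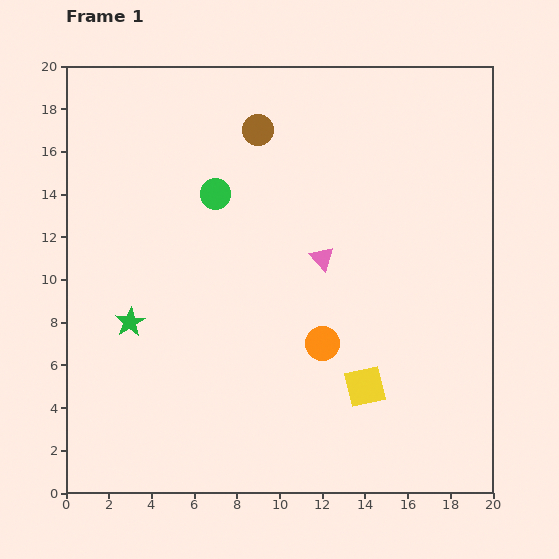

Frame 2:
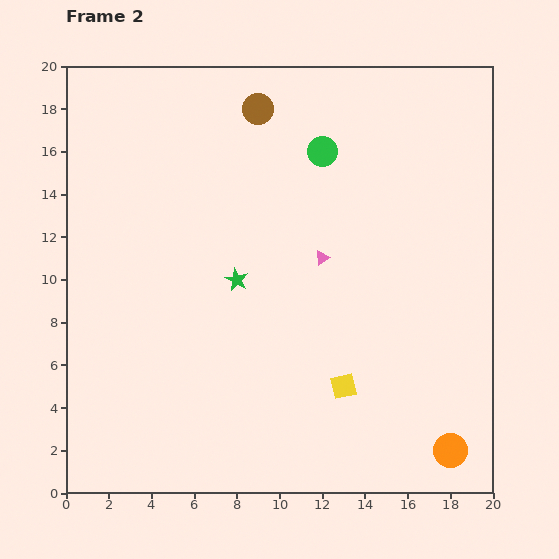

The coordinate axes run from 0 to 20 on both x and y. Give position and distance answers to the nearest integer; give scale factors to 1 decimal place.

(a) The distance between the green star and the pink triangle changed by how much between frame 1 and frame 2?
-5

Distance in frame 1: 9. Distance in frame 2: 4.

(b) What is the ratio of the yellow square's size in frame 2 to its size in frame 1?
0.6×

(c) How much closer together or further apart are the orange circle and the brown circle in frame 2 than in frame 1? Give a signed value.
+8

Distance in frame 1: 10. Distance in frame 2: 18.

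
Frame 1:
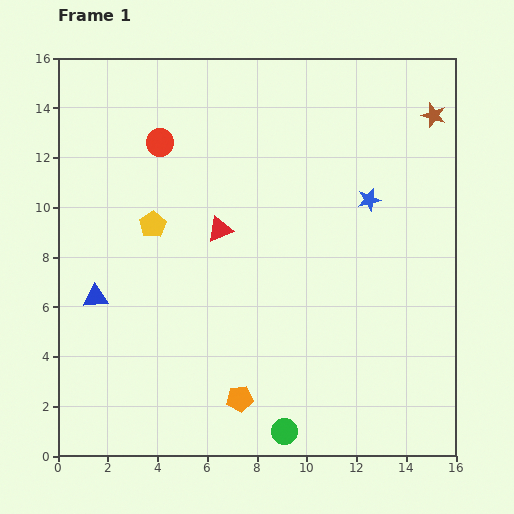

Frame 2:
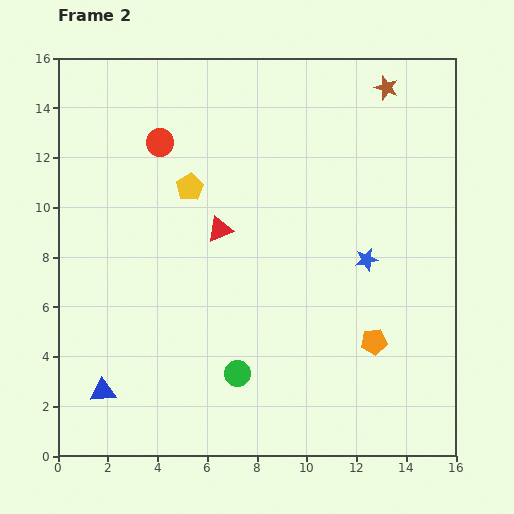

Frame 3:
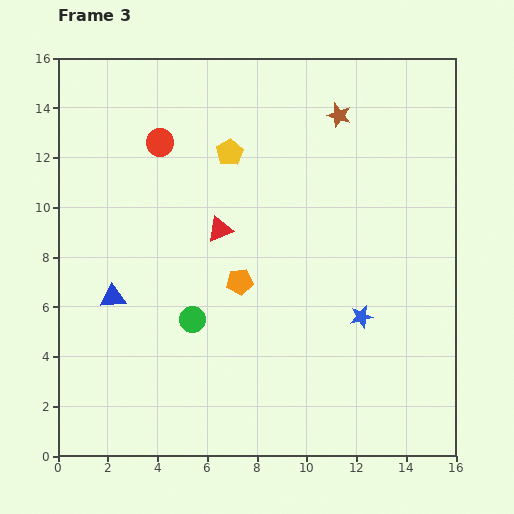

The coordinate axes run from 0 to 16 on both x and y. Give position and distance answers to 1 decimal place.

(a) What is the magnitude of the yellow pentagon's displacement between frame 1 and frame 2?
2.1

The yellow pentagon moved from (3.8, 9.3) to (5.3, 10.8), a distance of √(1.5² + 1.5²) ≈ 2.1.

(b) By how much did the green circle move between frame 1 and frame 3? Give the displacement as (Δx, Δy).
(-3.7, 4.5)

The green circle was at (9.1, 1.0) in frame 1 and (5.4, 5.5) in frame 3.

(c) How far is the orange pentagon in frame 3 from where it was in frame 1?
4.7

The orange pentagon moved from (7.3, 2.3) to (7.3, 7.0), a distance of √(0.0² + 4.7²) ≈ 4.7.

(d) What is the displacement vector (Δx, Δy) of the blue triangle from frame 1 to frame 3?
(0.7, 0.0)

The blue triangle was at (1.5, 6.4) in frame 1 and (2.2, 6.4) in frame 3.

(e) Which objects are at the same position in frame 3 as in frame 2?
the red circle, the red triangle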